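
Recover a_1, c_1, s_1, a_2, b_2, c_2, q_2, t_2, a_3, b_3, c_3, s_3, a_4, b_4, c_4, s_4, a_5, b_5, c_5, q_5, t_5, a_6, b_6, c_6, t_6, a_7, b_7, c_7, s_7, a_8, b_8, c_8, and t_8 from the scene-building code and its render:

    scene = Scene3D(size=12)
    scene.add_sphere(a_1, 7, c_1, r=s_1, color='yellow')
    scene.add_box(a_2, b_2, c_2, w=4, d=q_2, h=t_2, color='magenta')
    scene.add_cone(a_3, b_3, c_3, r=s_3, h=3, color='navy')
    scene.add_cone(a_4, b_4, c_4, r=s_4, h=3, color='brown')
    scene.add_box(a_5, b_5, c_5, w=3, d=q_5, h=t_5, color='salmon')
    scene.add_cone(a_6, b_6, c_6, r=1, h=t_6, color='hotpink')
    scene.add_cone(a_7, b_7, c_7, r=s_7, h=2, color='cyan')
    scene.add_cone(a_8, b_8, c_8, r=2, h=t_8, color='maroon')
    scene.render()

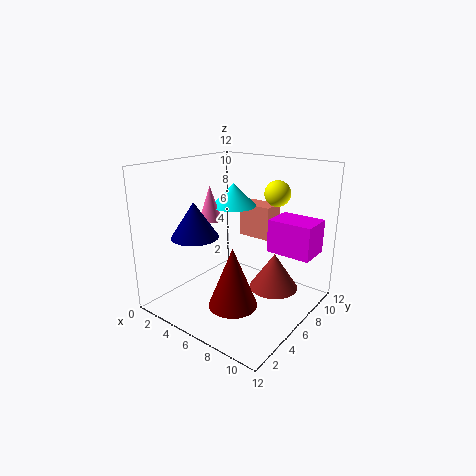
a_1 = 9; c_1 = 10; s_1 = 1; a_2 = 7; b_2 = 9; c_2 = 4; q_2 = 3; t_2 = 3; a_3 = 3; b_3 = 4; c_3 = 6; s_3 = 2; a_4 = 9; b_4 = 7; c_4 = 2; s_4 = 2; a_5 = 4; b_5 = 9; c_5 = 5; q_5 = 2; t_5 = 3; a_6 = 3; b_6 = 6; c_6 = 7; t_6 = 3; a_7 = 4; b_7 = 8; c_7 = 8; s_7 = 2; a_8 = 7; b_8 = 4; c_8 = 1; t_8 = 5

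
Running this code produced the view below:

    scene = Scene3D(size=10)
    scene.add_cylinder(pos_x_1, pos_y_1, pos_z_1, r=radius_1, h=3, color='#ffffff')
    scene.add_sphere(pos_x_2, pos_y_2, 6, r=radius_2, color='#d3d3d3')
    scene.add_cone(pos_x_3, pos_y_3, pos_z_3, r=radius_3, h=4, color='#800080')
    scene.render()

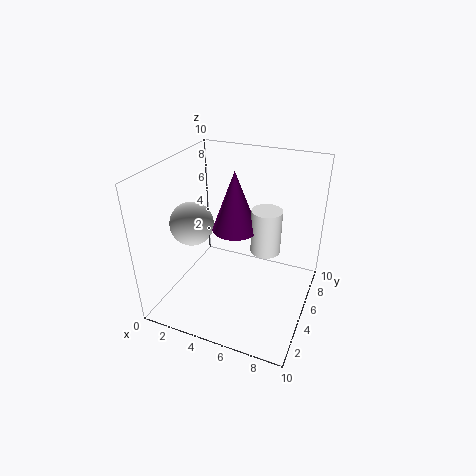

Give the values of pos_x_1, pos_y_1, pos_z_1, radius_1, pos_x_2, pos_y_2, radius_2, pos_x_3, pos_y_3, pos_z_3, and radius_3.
pos_x_1 = 7
pos_y_1 = 5
pos_z_1 = 4.5
radius_1 = 1
pos_x_2 = 2
pos_y_2 = 4
radius_2 = 1.5
pos_x_3 = 5
pos_y_3 = 4.5
pos_z_3 = 6
radius_3 = 1.5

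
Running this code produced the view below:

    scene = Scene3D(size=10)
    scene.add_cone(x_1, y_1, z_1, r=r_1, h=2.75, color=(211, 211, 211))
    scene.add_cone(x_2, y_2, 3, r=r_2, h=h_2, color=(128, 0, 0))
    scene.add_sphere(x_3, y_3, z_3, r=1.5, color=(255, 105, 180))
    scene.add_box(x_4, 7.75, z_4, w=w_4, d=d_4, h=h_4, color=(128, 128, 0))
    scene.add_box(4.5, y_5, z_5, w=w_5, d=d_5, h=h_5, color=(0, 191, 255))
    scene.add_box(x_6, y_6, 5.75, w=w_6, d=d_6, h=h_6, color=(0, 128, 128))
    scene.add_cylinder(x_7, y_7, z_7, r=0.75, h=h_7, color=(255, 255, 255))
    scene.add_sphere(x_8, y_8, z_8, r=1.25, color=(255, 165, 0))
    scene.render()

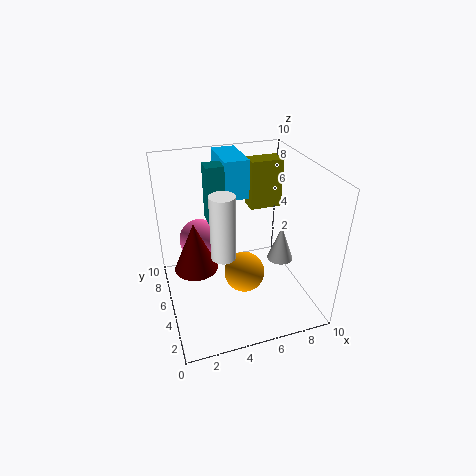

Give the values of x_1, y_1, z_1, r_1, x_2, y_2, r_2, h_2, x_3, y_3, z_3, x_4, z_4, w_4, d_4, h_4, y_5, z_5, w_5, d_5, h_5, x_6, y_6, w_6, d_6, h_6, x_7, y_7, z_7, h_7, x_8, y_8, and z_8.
x_1 = 8.75; y_1 = 5.75; z_1 = 2; r_1 = 1; x_2 = 2; y_2 = 5.25; r_2 = 1.5; h_2 = 3.5; x_3 = 2.75; y_3 = 7.25; z_3 = 4; x_4 = 7; z_4 = 5.5; w_4 = 2.5; d_4 = 1.5; h_4 = 3.75; y_5 = 6.25; z_5 = 7.25; w_5 = 1.75; d_5 = 3.5; h_5 = 2.75; x_6 = 3.25; y_6 = 6.25; w_6 = 1.5; d_6 = 1.25; h_6 = 4; x_7 = 3.25; y_7 = 2.5; z_7 = 5.5; h_7 = 4; x_8 = 4.5; y_8 = 2.25; z_8 = 4.25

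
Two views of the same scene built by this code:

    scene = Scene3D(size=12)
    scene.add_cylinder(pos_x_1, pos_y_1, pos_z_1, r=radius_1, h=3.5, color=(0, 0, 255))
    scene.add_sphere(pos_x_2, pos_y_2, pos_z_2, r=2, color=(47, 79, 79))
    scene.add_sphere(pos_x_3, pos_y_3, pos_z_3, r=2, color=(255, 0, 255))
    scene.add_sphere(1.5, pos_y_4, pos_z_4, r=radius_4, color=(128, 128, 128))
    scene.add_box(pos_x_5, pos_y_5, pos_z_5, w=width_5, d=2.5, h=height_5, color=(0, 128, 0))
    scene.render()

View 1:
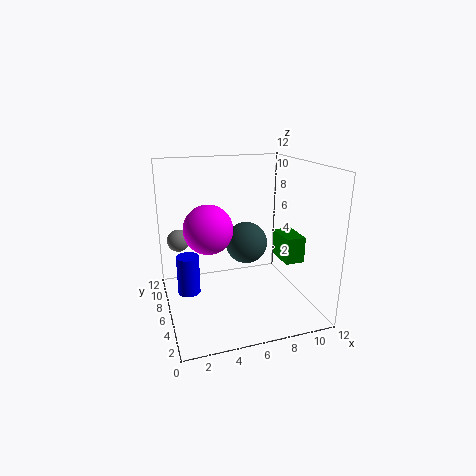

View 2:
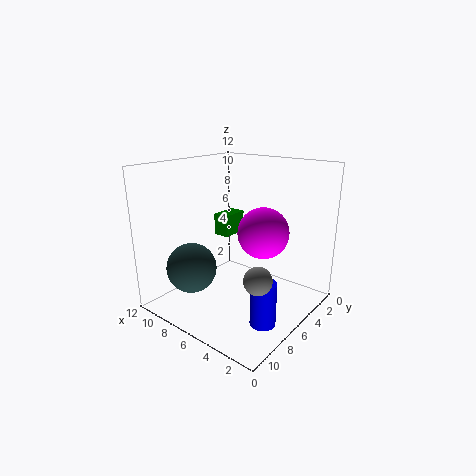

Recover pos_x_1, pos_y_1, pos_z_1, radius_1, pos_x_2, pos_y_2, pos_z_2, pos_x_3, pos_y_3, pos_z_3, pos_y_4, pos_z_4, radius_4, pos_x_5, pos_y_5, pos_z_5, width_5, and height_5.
pos_x_1 = 2
pos_y_1 = 8
pos_z_1 = 0.5
radius_1 = 1
pos_x_2 = 8
pos_y_2 = 9.5
pos_z_2 = 4
pos_x_3 = 3.5
pos_y_3 = 6
pos_z_3 = 7
pos_y_4 = 9.5
pos_z_4 = 5
radius_4 = 1
pos_x_5 = 8.5
pos_y_5 = 2
pos_z_5 = 5
width_5 = 1.5
height_5 = 2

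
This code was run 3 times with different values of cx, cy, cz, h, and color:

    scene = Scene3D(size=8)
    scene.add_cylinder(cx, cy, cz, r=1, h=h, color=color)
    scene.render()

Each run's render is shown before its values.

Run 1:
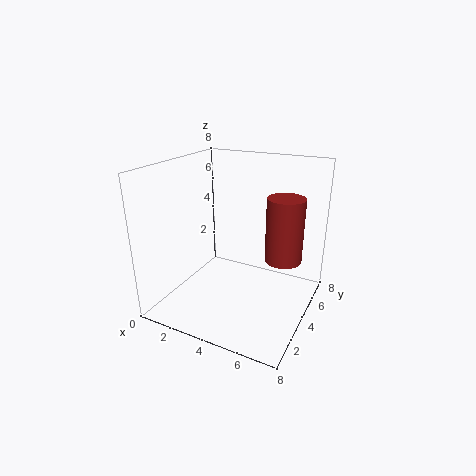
cx = 6.5; cy = 4.5; cz = 3; h = 3.5; color = 'brown'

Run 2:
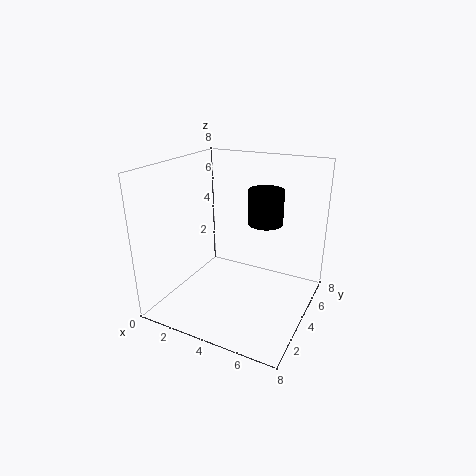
cx = 5; cy = 5.5; cz = 4.5; h = 2; color = 'black'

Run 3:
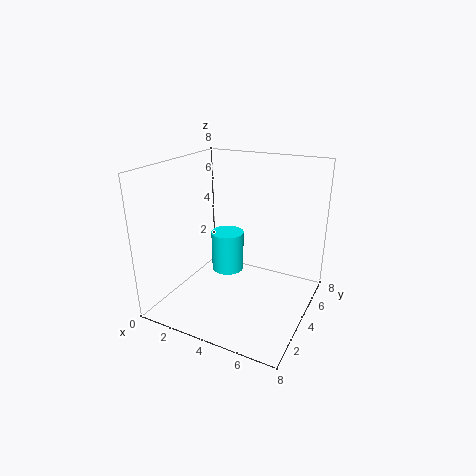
cx = 2.5; cy = 5.5; cz = 1; h = 2.5; color = 'cyan'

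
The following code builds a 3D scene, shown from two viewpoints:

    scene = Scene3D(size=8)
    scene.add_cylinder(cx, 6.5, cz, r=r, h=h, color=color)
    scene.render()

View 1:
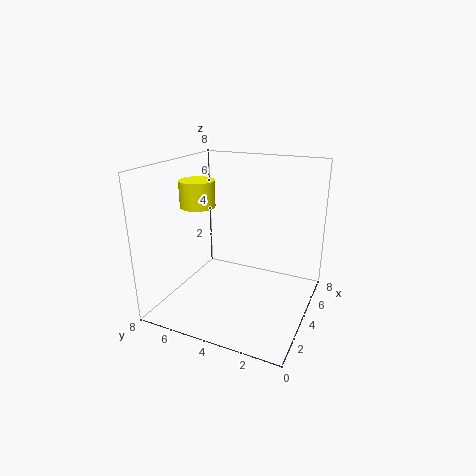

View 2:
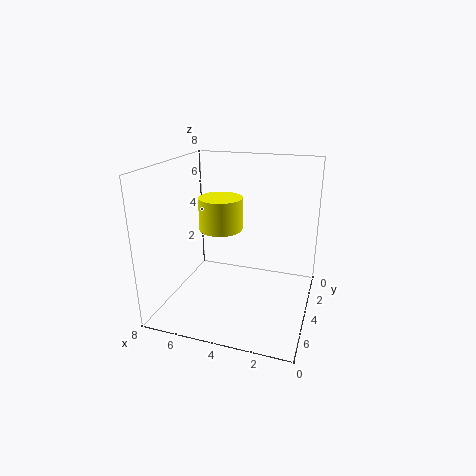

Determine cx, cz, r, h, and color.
cx = 4
cz = 5.5
r = 1
h = 1.5
color = 'yellow'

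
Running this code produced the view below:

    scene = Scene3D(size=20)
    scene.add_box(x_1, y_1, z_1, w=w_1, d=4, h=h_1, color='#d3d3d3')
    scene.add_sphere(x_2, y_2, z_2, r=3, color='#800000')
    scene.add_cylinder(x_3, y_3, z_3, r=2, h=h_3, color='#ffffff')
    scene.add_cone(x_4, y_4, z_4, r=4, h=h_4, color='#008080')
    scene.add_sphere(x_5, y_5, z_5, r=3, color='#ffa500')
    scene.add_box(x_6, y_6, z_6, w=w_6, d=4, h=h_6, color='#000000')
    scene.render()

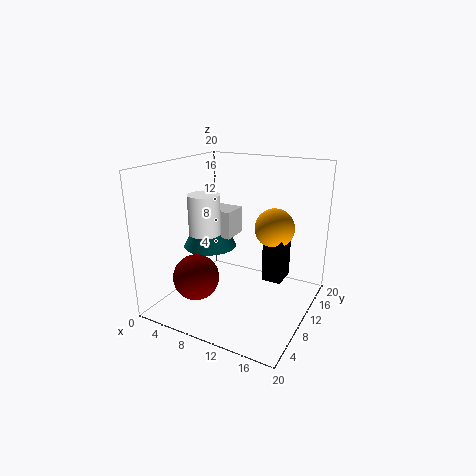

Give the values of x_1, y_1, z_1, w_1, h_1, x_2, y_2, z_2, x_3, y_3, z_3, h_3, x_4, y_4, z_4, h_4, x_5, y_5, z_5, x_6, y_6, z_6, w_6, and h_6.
x_1 = 3; y_1 = 11; z_1 = 9; w_1 = 5; h_1 = 4; x_2 = 7; y_2 = 4; z_2 = 6; x_3 = 8; y_3 = 5; z_3 = 12; h_3 = 5; x_4 = 4; y_4 = 12; z_4 = 7; h_4 = 8; x_5 = 13; y_5 = 16; z_5 = 10; x_6 = 12; y_6 = 14; z_6 = 2; w_6 = 3; h_6 = 8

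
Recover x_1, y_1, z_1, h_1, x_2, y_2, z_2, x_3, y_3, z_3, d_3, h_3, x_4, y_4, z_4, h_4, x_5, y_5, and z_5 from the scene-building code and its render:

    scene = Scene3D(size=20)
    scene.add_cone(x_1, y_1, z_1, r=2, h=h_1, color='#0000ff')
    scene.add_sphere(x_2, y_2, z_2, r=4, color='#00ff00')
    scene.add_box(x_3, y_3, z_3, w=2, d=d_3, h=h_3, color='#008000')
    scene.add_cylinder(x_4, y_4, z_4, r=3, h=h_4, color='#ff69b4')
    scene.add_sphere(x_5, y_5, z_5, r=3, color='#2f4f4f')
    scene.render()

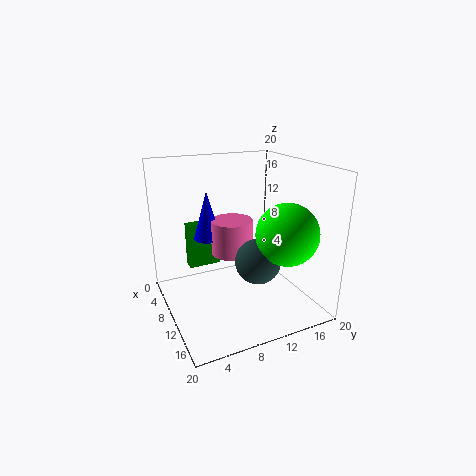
x_1 = 6
y_1 = 7
z_1 = 9
h_1 = 7
x_2 = 16
y_2 = 14
z_2 = 12
x_3 = 1
y_3 = 5
z_3 = 3
d_3 = 5
h_3 = 7
x_4 = 8
y_4 = 10
z_4 = 7
h_4 = 5
x_5 = 14
y_5 = 11
z_5 = 8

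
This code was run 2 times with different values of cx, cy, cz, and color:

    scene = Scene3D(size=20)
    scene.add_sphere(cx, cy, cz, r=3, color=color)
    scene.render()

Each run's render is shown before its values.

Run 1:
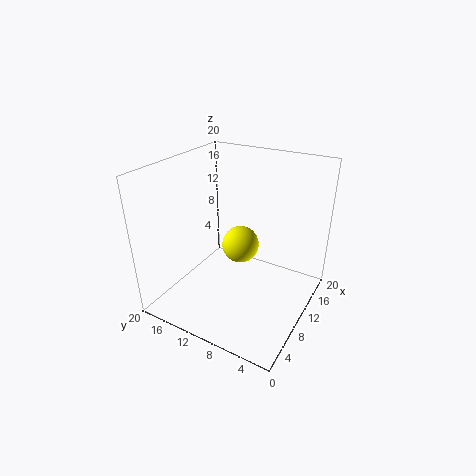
cx = 16, cy = 13, cz = 5, color = 'yellow'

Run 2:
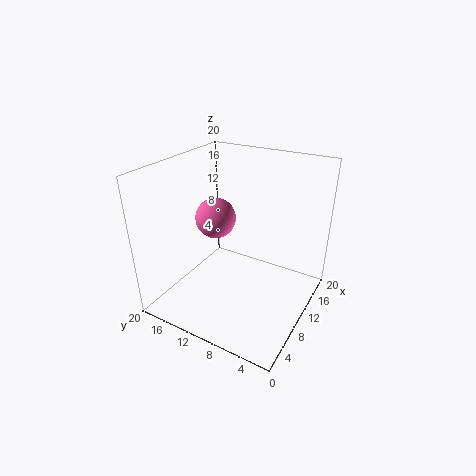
cx = 12, cy = 15, cz = 11, color = 'hotpink'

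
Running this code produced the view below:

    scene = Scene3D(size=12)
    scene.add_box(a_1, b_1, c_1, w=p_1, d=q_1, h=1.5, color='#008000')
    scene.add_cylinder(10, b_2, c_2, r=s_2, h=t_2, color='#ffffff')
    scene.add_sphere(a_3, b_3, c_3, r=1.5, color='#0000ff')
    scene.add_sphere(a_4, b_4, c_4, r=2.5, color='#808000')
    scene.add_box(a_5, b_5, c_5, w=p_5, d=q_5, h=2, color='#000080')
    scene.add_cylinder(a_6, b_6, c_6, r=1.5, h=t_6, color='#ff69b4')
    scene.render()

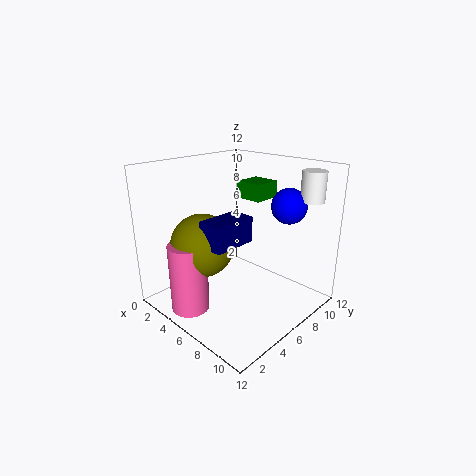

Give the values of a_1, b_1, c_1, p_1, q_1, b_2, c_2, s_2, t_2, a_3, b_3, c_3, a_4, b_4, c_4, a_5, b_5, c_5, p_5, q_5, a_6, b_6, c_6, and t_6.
a_1 = 3.5, b_1 = 8.5, c_1 = 8.5, p_1 = 2.5, q_1 = 2.5, b_2 = 10.5, c_2 = 9, s_2 = 1, t_2 = 2.5, a_3 = 8.5, b_3 = 9.5, c_3 = 8.5, a_4 = 5, b_4 = 3, c_4 = 6, a_5 = 6, b_5 = 2, c_5 = 6.5, p_5 = 2, q_5 = 3.5, a_6 = 5, b_6 = 1.5, c_6 = 1, t_6 = 5.5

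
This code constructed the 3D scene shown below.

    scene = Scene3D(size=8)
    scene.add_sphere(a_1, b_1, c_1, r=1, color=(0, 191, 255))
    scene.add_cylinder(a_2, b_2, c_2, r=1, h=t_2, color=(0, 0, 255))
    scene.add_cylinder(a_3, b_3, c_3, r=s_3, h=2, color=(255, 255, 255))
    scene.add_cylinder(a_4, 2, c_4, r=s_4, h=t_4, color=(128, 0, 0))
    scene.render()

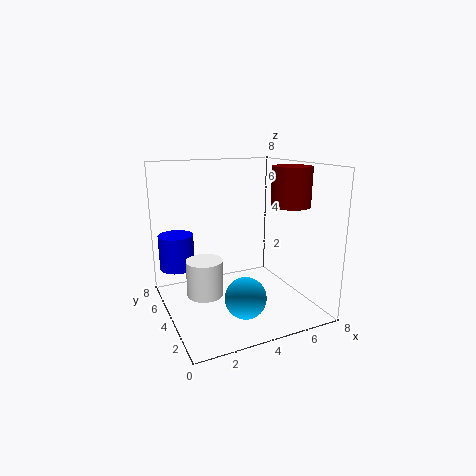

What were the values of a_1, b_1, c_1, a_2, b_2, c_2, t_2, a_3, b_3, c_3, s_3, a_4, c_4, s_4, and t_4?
a_1 = 3, b_1 = 1, c_1 = 2, a_2 = 1, b_2 = 6, c_2 = 2, t_2 = 2, a_3 = 2, b_3 = 4, c_3 = 1, s_3 = 1, a_4 = 6, c_4 = 6, s_4 = 1, t_4 = 2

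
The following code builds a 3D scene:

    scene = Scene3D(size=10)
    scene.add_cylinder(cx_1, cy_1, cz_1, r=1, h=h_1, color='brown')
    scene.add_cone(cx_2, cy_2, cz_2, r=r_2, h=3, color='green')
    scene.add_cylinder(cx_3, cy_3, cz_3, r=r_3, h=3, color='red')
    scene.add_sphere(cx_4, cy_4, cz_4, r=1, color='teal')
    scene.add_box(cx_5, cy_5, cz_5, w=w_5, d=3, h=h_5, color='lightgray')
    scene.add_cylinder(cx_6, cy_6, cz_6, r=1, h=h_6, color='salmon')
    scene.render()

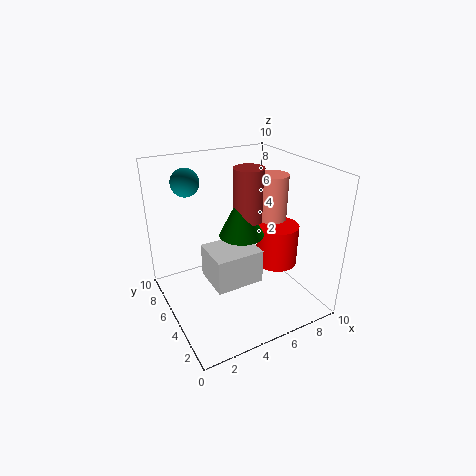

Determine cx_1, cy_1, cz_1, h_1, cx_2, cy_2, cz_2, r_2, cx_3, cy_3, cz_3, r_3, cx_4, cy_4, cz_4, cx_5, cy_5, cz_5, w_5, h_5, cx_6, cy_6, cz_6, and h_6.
cx_1 = 5.5
cy_1 = 4.5
cz_1 = 6.5
h_1 = 3.5
cx_2 = 5
cy_2 = 4.5
cz_2 = 5.5
r_2 = 1.5
cx_3 = 8
cy_3 = 4.5
cz_3 = 2.5
r_3 = 1.5
cx_4 = 2.5
cy_4 = 8
cz_4 = 8.5
cx_5 = 3
cy_5 = 4
cz_5 = 1.5
w_5 = 3.5
h_5 = 2.5
cx_6 = 7
cy_6 = 4
cz_6 = 6.5
h_6 = 3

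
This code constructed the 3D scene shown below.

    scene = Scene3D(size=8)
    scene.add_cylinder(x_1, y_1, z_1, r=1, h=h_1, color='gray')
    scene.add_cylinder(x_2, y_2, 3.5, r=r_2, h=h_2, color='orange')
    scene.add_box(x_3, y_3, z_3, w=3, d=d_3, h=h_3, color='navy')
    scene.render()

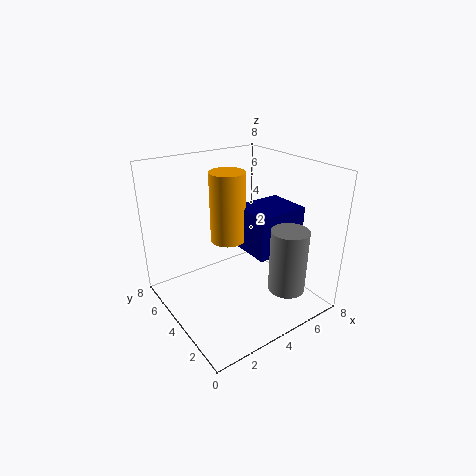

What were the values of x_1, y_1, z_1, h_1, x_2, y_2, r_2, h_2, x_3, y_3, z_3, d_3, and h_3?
x_1 = 5.5
y_1 = 1.5
z_1 = 1.5
h_1 = 3.5
x_2 = 4
y_2 = 5
r_2 = 1
h_2 = 4
x_3 = 4.5
y_3 = 2.5
z_3 = 3
d_3 = 2.5
h_3 = 2.5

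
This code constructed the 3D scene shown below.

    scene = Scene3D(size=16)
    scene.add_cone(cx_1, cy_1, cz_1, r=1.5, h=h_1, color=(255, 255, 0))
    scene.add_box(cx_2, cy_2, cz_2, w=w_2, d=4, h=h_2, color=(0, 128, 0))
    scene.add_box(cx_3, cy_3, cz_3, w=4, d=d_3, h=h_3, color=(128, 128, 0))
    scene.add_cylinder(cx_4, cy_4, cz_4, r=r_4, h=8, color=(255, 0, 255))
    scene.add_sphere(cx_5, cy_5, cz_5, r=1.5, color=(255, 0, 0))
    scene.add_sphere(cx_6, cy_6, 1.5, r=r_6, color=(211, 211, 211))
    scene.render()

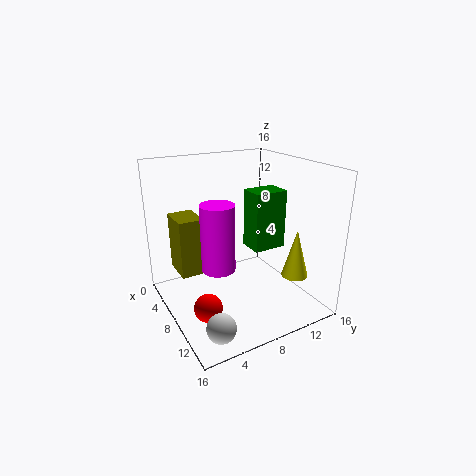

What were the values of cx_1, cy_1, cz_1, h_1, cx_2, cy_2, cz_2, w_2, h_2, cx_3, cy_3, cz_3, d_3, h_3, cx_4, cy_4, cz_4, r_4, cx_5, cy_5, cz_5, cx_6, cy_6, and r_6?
cx_1 = 11.5
cy_1 = 13.5
cz_1 = 3.5
h_1 = 5.5
cx_2 = 5
cy_2 = 10.5
cz_2 = 5.5
w_2 = 3
h_2 = 7
cx_3 = 0.5
cy_3 = 2.5
cz_3 = 2.5
d_3 = 3
h_3 = 7
cx_4 = 6
cy_4 = 6.5
cz_4 = 3.5
r_4 = 2
cx_5 = 10.5
cy_5 = 3
cz_5 = 2
cx_6 = 13.5
cy_6 = 3
r_6 = 1.5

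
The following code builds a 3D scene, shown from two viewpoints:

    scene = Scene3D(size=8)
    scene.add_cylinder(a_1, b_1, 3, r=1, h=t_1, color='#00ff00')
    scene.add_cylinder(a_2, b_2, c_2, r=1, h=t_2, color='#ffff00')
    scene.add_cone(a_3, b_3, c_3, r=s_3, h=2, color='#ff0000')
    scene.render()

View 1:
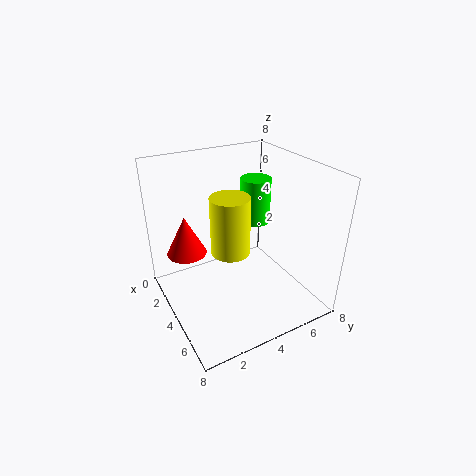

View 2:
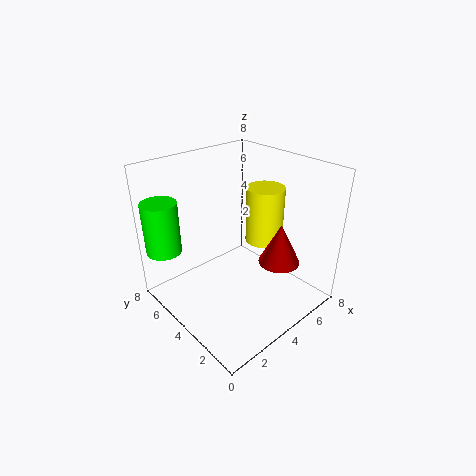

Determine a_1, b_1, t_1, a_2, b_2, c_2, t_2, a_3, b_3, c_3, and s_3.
a_1 = 1, b_1 = 7, t_1 = 3, a_2 = 5, b_2 = 3, c_2 = 4, t_2 = 3, a_3 = 4, b_3 = 1, c_3 = 4, s_3 = 1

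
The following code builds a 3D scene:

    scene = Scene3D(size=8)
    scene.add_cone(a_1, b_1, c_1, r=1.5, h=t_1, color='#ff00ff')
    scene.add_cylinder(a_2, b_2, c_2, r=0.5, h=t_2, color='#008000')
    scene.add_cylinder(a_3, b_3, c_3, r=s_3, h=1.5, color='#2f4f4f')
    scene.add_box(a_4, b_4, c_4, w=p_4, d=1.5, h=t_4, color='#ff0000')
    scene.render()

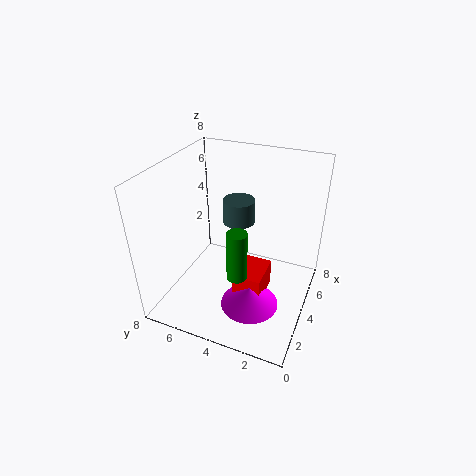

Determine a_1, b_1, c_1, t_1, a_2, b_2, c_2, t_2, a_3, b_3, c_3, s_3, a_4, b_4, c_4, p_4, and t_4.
a_1 = 2; b_1 = 2.5; c_1 = 1.5; t_1 = 1; a_2 = 1.5; b_2 = 3; c_2 = 3.5; t_2 = 2.5; a_3 = 6.5; b_3 = 5; c_3 = 3.5; s_3 = 1; a_4 = 2; b_4 = 2; c_4 = 1.5; p_4 = 2; t_4 = 1.5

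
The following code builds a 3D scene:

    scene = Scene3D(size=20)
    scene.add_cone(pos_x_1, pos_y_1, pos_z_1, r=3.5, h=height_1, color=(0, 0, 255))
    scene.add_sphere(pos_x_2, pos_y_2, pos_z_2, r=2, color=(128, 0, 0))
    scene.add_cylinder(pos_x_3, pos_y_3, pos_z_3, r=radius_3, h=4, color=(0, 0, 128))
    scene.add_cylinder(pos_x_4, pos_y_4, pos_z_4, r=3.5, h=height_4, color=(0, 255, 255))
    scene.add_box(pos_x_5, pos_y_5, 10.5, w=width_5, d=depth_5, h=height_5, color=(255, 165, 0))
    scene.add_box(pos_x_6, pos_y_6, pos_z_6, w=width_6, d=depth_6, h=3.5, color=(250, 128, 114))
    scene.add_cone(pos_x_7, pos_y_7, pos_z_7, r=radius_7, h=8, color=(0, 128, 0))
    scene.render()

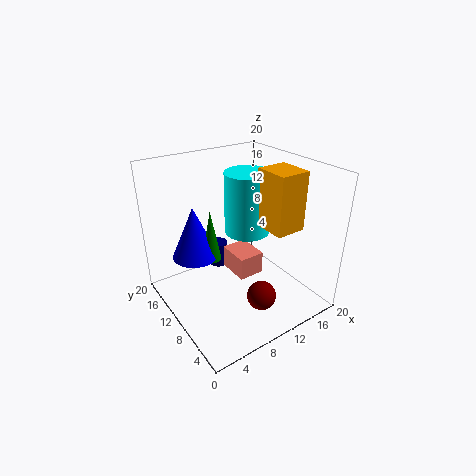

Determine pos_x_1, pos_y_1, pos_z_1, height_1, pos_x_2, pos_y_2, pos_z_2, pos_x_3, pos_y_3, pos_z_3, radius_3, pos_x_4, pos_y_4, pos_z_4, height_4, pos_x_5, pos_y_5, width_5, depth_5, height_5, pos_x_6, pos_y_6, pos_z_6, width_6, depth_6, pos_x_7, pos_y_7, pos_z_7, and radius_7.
pos_x_1 = 6.5
pos_y_1 = 16.5
pos_z_1 = 5
height_1 = 8
pos_x_2 = 10.5
pos_y_2 = 5
pos_z_2 = 3
pos_x_3 = 11.5
pos_y_3 = 18
pos_z_3 = 1
radius_3 = 1.5
pos_x_4 = 14.5
pos_y_4 = 14
pos_z_4 = 8
height_4 = 9.5
pos_x_5 = 14
pos_y_5 = 6
width_5 = 4.5
depth_5 = 5
height_5 = 8.5
pos_x_6 = 11
pos_y_6 = 10.5
pos_z_6 = 2
width_6 = 4
depth_6 = 5
pos_x_7 = 8.5
pos_y_7 = 15
pos_z_7 = 4.5
radius_7 = 1.5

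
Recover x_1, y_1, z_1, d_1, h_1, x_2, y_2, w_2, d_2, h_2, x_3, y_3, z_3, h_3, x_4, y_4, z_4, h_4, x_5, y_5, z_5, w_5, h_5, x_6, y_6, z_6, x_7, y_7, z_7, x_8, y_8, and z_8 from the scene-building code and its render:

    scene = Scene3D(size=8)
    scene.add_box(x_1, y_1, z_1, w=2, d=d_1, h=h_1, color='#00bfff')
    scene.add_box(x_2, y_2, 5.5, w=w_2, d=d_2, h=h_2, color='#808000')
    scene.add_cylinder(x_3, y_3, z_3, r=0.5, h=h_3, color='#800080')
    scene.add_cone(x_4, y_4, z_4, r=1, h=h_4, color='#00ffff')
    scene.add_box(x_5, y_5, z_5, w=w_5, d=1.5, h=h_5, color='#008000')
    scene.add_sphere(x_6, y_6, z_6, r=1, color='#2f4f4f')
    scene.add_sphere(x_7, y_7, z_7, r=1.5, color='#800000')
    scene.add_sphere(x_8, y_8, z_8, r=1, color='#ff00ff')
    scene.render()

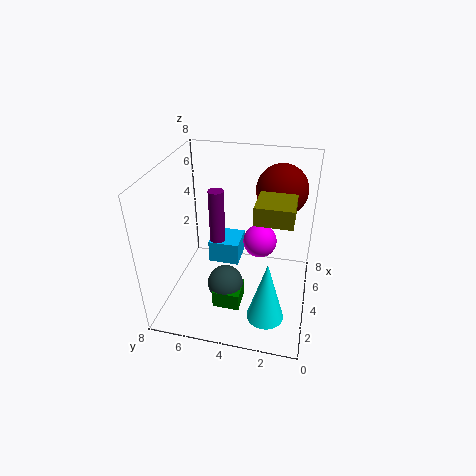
x_1 = 6; y_1 = 4.5; z_1 = 0.5; d_1 = 2; h_1 = 1.5; x_2 = 3; y_2 = 1; w_2 = 2; d_2 = 2; h_2 = 1; x_3 = 6.5; y_3 = 6; z_3 = 2; h_3 = 3.5; x_4 = 2; y_4 = 2; z_4 = 0.5; h_4 = 3.5; x_5 = 2; y_5 = 3.5; z_5 = 0.5; w_5 = 1.5; h_5 = 1; x_6 = 3; y_6 = 4.5; z_6 = 1.5; x_7 = 6.5; y_7 = 2; z_7 = 6; x_8 = 5.5; y_8 = 3; z_8 = 3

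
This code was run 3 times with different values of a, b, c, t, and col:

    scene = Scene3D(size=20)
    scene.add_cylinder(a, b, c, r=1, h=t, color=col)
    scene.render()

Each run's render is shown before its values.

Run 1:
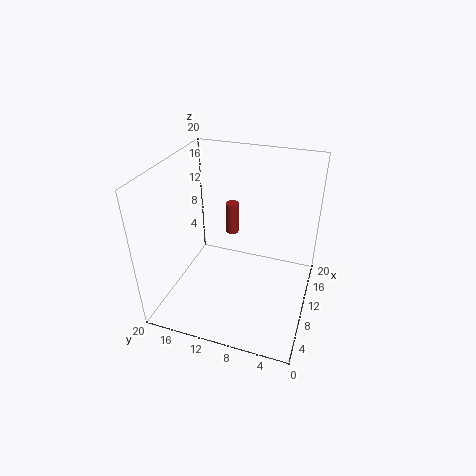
a = 16; b = 13; c = 7; t = 5; col = 'brown'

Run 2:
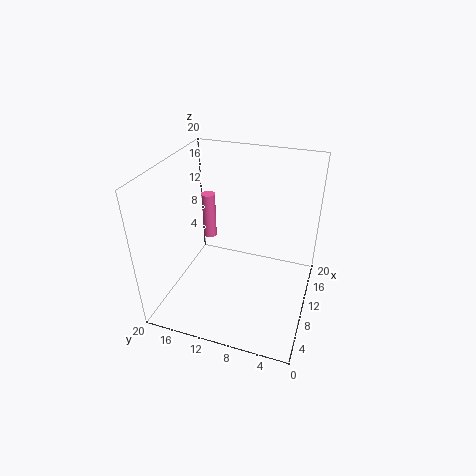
a = 14; b = 16; c = 7; t = 7; col = 'hotpink'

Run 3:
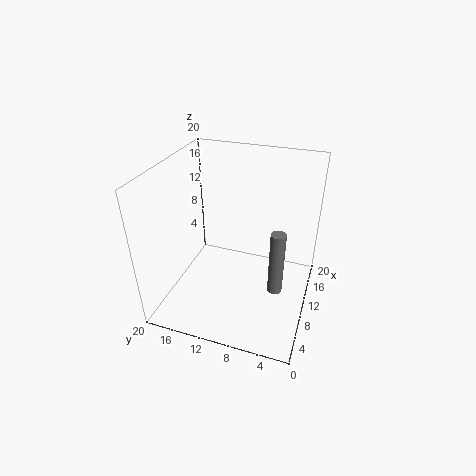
a = 8; b = 4; c = 4; t = 9; col = 'gray'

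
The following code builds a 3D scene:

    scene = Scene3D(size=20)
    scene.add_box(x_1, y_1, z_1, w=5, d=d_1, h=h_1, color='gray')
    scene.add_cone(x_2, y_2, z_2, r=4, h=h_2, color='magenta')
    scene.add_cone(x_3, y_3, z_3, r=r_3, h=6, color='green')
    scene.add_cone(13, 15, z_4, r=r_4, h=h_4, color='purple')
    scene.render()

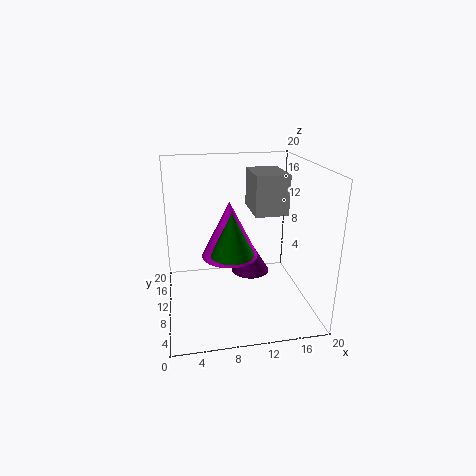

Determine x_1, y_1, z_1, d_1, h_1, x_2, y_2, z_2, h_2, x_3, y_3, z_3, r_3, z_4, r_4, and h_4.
x_1 = 13, y_1 = 12, z_1 = 12, d_1 = 7, h_1 = 6, x_2 = 9, y_2 = 11, z_2 = 7, h_2 = 8, x_3 = 9, y_3 = 9, z_3 = 8, r_3 = 3, z_4 = 2, r_4 = 3, h_4 = 5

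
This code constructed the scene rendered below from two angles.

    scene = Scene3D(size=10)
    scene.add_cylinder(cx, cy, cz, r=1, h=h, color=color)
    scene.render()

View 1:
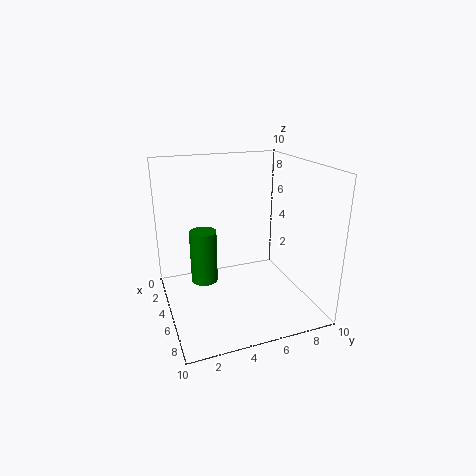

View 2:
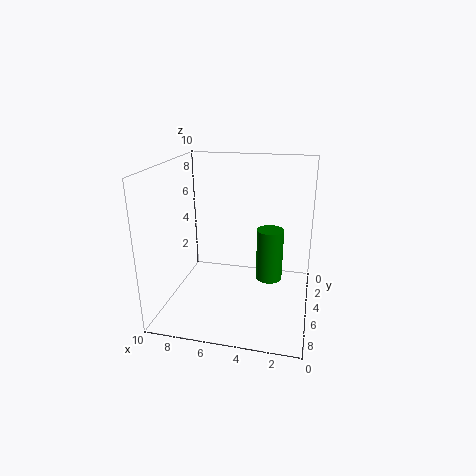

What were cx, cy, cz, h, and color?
cx = 3; cy = 3; cz = 1; h = 4; color = 'green'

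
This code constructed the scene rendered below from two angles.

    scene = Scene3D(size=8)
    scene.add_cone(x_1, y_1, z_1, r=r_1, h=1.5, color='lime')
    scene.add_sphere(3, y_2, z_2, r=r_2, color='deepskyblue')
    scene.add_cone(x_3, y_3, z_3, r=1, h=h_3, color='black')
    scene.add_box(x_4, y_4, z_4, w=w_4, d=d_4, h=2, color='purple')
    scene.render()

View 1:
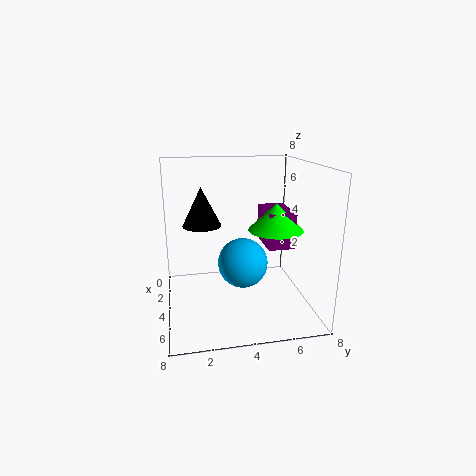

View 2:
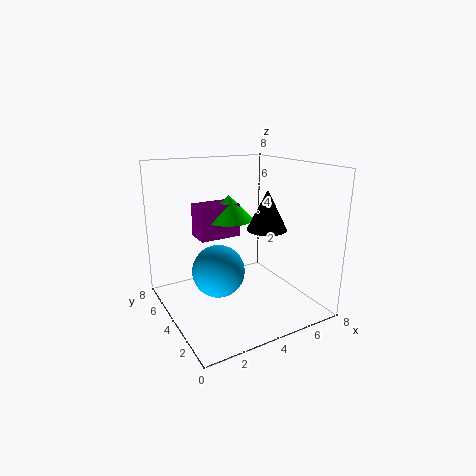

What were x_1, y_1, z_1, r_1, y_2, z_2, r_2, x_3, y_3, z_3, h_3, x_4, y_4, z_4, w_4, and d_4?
x_1 = 4.5
y_1 = 6
z_1 = 4.5
r_1 = 1.5
y_2 = 4.5
z_2 = 2
r_2 = 1.5
x_3 = 4.5
y_3 = 2
z_3 = 5
h_3 = 2
x_4 = 2.5
y_4 = 5.5
z_4 = 3.5
w_4 = 2.5
d_4 = 1.5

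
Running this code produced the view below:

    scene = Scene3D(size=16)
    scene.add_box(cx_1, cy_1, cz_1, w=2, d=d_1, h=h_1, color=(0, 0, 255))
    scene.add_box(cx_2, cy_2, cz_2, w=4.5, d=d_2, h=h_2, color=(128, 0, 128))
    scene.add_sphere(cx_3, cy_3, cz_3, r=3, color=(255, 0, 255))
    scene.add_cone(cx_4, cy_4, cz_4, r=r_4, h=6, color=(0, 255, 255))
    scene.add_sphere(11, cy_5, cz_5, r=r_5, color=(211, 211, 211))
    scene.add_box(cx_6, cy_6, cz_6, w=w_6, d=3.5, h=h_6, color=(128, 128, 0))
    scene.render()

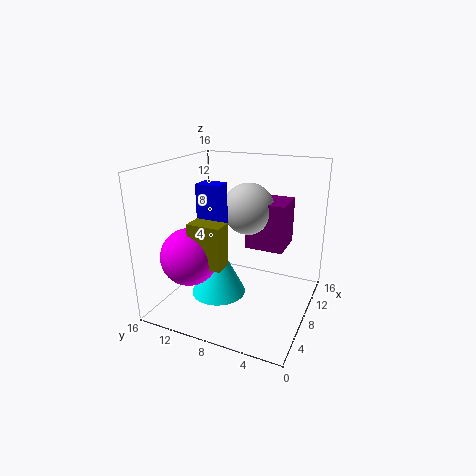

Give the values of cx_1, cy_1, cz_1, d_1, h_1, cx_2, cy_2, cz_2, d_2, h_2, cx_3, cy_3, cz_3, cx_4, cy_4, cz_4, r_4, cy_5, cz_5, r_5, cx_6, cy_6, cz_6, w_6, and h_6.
cx_1 = 4.5, cy_1 = 8.5, cz_1 = 9.5, d_1 = 2.5, h_1 = 5, cx_2 = 10, cy_2 = 3.5, cz_2 = 6, d_2 = 4.5, h_2 = 5.5, cx_3 = 3.5, cy_3 = 11.5, cz_3 = 7, cx_4 = 6, cy_4 = 9.5, cz_4 = 2, r_4 = 3, cy_5 = 8, cz_5 = 10.5, r_5 = 3, cx_6 = 2.5, cy_6 = 7.5, cz_6 = 6.5, w_6 = 2, h_6 = 4.5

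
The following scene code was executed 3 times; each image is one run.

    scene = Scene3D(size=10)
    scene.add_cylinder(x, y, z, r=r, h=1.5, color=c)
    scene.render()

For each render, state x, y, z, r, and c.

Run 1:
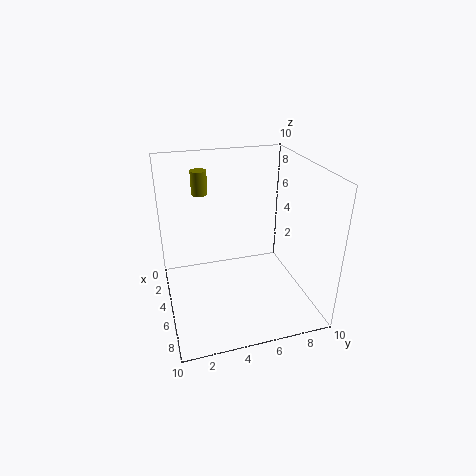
x = 5; y = 2.5; z = 8.5; r = 0.5; c = 'olive'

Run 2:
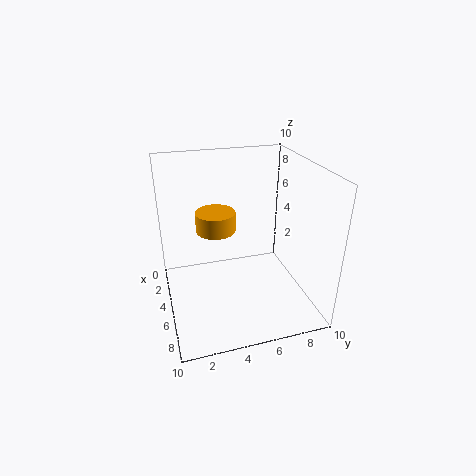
x = 2.5; y = 4; z = 4.5; r = 1.5; c = 'orange'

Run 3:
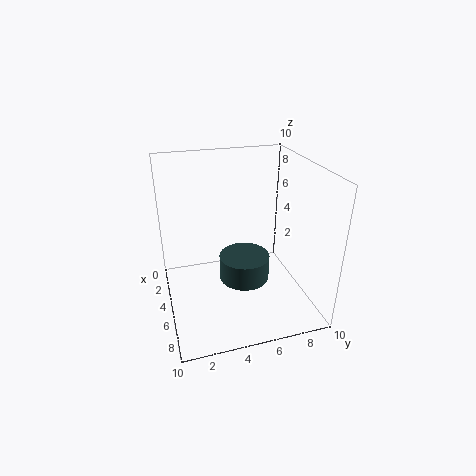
x = 8; y = 4.5; z = 4; r = 1.5; c = 'darkslategray'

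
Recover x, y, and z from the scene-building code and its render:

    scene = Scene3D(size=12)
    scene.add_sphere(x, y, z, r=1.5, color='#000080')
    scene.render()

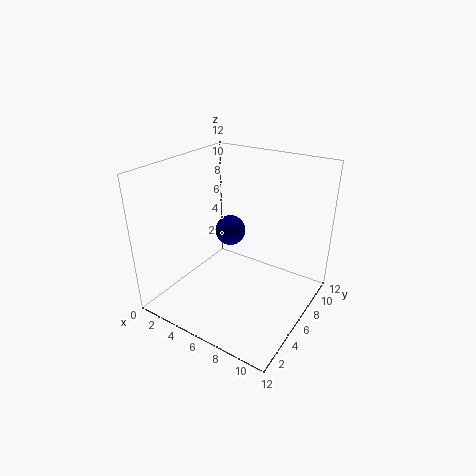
x = 2.5
y = 10
z = 4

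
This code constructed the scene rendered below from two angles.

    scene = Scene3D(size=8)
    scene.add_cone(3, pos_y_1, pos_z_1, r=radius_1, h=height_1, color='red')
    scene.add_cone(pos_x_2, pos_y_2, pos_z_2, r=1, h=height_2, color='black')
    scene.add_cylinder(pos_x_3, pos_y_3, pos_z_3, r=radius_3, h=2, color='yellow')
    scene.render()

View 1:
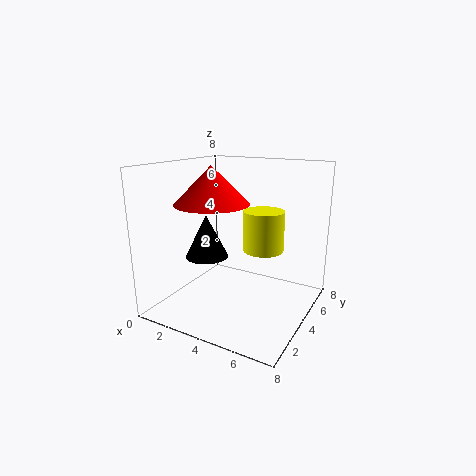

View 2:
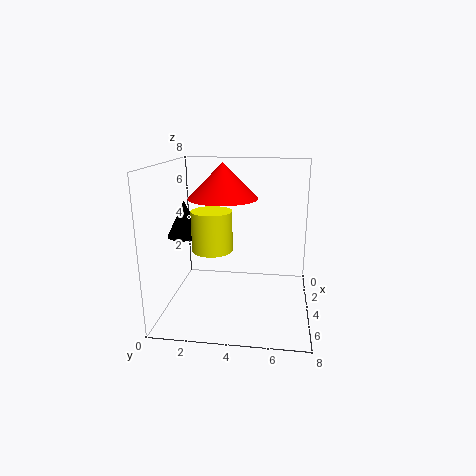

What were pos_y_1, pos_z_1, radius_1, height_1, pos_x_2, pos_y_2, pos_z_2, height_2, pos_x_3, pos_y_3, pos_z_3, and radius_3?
pos_y_1 = 3, pos_z_1 = 6, radius_1 = 2, height_1 = 2, pos_x_2 = 4, pos_y_2 = 1, pos_z_2 = 4, height_2 = 2, pos_x_3 = 6, pos_y_3 = 3, pos_z_3 = 4, radius_3 = 1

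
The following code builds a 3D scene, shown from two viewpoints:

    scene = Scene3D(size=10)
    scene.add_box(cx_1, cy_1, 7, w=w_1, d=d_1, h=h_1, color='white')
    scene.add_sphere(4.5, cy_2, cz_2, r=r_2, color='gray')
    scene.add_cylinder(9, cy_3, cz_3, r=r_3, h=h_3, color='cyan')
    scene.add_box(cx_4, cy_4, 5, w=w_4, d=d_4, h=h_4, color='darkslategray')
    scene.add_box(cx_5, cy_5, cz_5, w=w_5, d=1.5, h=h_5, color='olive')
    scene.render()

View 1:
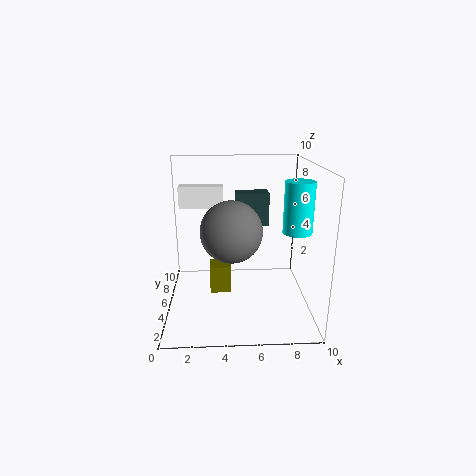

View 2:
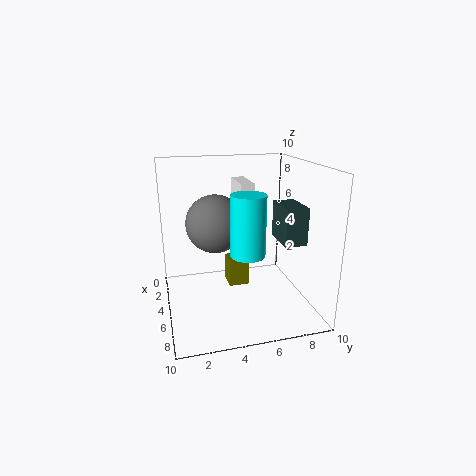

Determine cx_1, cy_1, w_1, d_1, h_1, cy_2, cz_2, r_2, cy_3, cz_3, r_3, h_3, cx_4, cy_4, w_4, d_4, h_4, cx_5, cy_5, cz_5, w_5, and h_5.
cx_1 = 1
cy_1 = 5.5
w_1 = 3
d_1 = 1
h_1 = 1.5
cy_2 = 3.5
cz_2 = 6
r_2 = 2
cy_3 = 4.5
cz_3 = 5.5
r_3 = 1
h_3 = 3.5
cx_4 = 5
cy_4 = 7.5
w_4 = 2.5
d_4 = 1.5
h_4 = 2.5
cx_5 = 3
cy_5 = 4.5
cz_5 = 1
w_5 = 1.5
h_5 = 2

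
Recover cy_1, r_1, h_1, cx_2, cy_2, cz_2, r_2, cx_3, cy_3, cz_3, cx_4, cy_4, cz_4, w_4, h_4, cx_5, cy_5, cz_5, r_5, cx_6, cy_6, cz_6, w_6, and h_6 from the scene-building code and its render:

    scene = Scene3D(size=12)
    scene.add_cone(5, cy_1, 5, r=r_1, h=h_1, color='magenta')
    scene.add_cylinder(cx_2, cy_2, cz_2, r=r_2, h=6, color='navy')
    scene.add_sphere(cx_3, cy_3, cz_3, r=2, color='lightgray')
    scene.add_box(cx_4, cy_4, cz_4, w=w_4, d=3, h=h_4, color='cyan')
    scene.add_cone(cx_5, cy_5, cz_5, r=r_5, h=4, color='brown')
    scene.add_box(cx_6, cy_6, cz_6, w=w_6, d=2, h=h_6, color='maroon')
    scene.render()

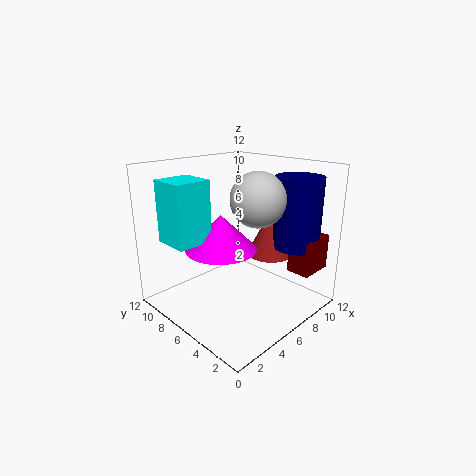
cy_1 = 7, r_1 = 3, h_1 = 3, cx_2 = 10, cy_2 = 3, cz_2 = 5, r_2 = 2, cx_3 = 5, cy_3 = 3, cz_3 = 10, cx_4 = 1, cy_4 = 7, cz_4 = 6, w_4 = 3, h_4 = 5, cx_5 = 9, cy_5 = 5, cz_5 = 4, r_5 = 2, cx_6 = 9, cy_6 = 1, cz_6 = 3, w_6 = 3, h_6 = 3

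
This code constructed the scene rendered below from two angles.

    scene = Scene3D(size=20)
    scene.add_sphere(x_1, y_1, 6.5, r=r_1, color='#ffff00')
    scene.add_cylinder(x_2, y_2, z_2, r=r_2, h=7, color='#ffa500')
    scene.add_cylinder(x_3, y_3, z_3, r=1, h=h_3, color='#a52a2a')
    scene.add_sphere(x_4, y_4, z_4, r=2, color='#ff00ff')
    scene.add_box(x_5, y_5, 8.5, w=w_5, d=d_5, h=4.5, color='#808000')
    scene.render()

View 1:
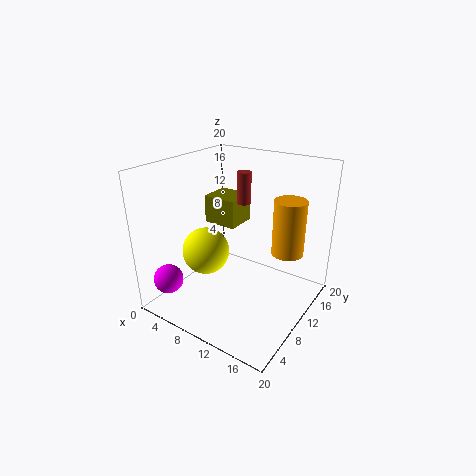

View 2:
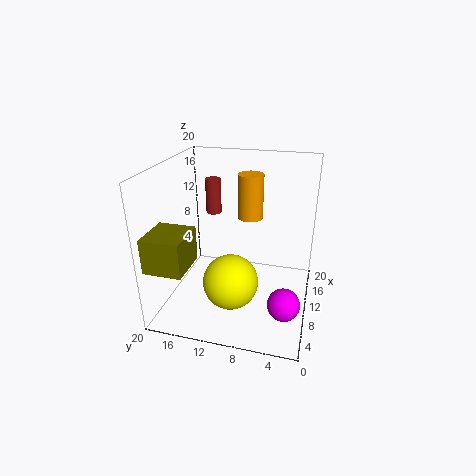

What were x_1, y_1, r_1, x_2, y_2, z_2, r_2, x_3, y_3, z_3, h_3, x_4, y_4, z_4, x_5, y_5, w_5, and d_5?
x_1 = 4.5; y_1 = 9.5; r_1 = 3.5; x_2 = 17.5; y_2 = 10; z_2 = 10; r_2 = 2; x_3 = 9; y_3 = 13; z_3 = 14; h_3 = 4.5; x_4 = 3.5; y_4 = 2.5; z_4 = 5; x_5 = 0.5; y_5 = 14.5; w_5 = 5.5; d_5 = 5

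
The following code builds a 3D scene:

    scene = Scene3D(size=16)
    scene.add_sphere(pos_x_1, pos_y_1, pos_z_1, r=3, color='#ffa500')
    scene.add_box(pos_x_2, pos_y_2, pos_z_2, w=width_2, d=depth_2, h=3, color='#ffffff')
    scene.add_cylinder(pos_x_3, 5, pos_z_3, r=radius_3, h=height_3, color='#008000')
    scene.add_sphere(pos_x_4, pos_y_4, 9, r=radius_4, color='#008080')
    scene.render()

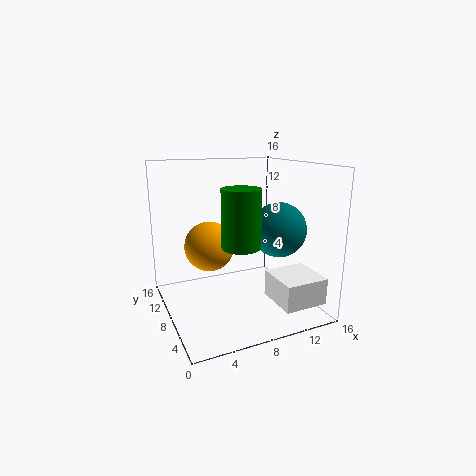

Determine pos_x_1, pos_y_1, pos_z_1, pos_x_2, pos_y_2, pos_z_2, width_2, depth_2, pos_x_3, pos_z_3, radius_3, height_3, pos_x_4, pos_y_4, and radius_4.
pos_x_1 = 6; pos_y_1 = 12; pos_z_1 = 6; pos_x_2 = 11; pos_y_2 = 2; pos_z_2 = 1; width_2 = 5; depth_2 = 5; pos_x_3 = 7; pos_z_3 = 8; radius_3 = 2; height_3 = 6; pos_x_4 = 12; pos_y_4 = 6; radius_4 = 3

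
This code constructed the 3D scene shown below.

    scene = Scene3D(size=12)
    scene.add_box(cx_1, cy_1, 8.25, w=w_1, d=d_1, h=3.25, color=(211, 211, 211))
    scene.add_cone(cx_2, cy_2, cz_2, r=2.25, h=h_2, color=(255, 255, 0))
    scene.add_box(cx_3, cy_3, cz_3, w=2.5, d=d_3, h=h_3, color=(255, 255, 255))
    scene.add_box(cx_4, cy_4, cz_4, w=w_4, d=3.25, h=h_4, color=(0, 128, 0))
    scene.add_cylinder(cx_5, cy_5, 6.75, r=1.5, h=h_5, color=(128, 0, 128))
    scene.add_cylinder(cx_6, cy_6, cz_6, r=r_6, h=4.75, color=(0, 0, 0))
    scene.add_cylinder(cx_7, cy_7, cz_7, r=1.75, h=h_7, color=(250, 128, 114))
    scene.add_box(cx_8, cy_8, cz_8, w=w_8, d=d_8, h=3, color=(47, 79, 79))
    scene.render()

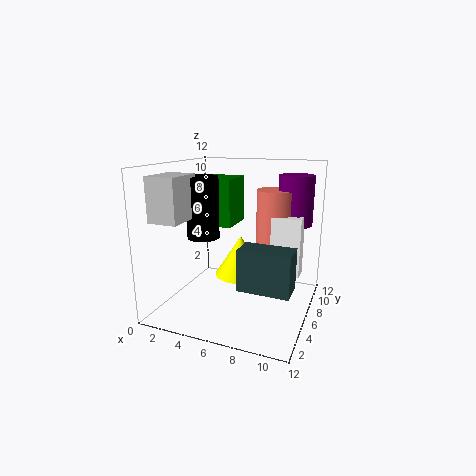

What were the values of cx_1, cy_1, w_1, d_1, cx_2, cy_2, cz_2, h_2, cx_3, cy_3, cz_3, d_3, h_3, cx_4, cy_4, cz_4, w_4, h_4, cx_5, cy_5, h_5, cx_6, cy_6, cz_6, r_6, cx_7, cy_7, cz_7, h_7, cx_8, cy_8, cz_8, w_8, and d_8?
cx_1 = 1.5; cy_1 = 0.25; w_1 = 2.25; d_1 = 3; cx_2 = 5.75; cy_2 = 7.25; cz_2 = 2.25; h_2 = 3.5; cx_3 = 8.5; cy_3 = 7; cz_3 = 2.75; d_3 = 1.5; h_3 = 5; cx_4 = 1.25; cy_4 = 6; cz_4 = 6.75; w_4 = 4; h_4 = 4; cx_5 = 10; cy_5 = 9.25; h_5 = 4.25; cx_6 = 4; cy_6 = 3.75; cz_6 = 6.5; r_6 = 1.25; cx_7 = 8.5; cy_7 = 8.75; cz_7 = 5; h_7 = 4.75; cx_8 = 7.75; cy_8 = 1.25; cz_8 = 3.75; w_8 = 3.75; d_8 = 2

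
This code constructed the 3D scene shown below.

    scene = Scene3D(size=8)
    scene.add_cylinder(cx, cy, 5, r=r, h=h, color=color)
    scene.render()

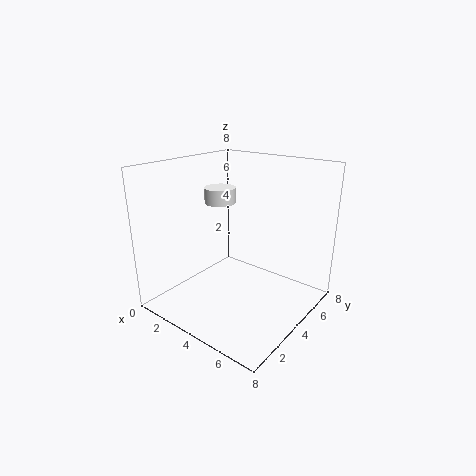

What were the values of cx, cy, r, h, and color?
cx = 1
cy = 6
r = 1
h = 1
color = 'white'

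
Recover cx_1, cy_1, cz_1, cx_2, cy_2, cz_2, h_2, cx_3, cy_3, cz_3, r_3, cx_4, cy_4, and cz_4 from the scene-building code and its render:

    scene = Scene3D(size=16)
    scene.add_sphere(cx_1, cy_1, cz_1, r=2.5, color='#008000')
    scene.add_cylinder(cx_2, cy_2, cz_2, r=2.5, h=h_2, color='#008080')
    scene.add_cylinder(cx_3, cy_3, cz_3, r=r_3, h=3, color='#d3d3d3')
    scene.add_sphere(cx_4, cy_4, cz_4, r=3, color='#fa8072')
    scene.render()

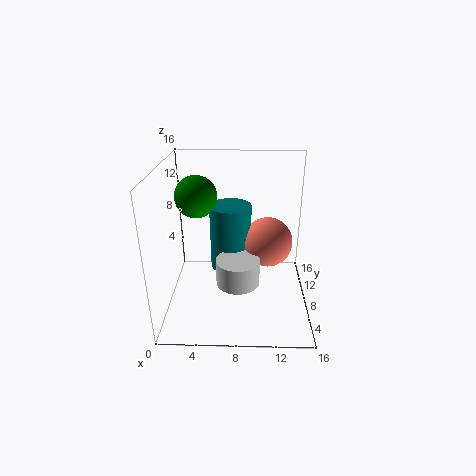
cx_1 = 3
cy_1 = 11.5
cz_1 = 11.5
cx_2 = 7
cy_2 = 11.5
cz_2 = 2.5
h_2 = 8
cx_3 = 8
cy_3 = 7.5
cz_3 = 2.5
r_3 = 2.5
cx_4 = 11.5
cy_4 = 11
cz_4 = 6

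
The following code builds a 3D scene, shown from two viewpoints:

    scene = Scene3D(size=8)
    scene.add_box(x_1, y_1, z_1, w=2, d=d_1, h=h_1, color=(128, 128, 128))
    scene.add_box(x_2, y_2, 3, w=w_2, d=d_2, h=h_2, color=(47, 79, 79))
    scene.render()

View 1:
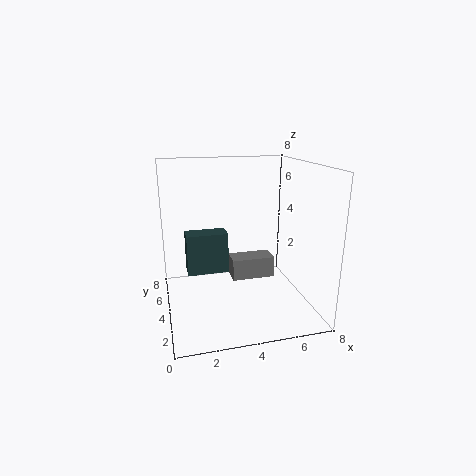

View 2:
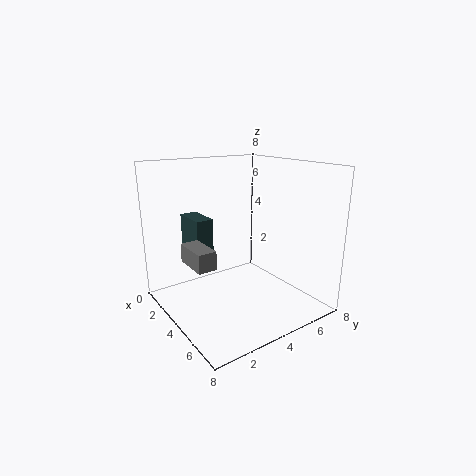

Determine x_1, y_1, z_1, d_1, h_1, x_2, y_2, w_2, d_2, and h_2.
x_1 = 3; y_1 = 1; z_1 = 3; d_1 = 1; h_1 = 1; x_2 = 1; y_2 = 2; w_2 = 2; d_2 = 1; h_2 = 2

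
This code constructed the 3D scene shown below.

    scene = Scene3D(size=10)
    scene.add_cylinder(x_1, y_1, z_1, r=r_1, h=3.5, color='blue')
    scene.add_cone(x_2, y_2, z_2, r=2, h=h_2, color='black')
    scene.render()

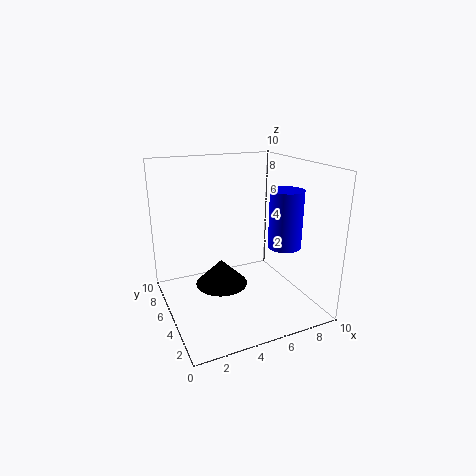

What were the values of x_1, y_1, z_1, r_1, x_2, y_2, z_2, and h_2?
x_1 = 6.5; y_1 = 1.5; z_1 = 5.5; r_1 = 1; x_2 = 4.5; y_2 = 7; z_2 = 0.5; h_2 = 2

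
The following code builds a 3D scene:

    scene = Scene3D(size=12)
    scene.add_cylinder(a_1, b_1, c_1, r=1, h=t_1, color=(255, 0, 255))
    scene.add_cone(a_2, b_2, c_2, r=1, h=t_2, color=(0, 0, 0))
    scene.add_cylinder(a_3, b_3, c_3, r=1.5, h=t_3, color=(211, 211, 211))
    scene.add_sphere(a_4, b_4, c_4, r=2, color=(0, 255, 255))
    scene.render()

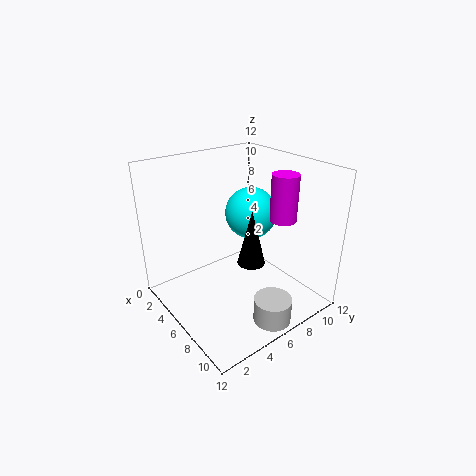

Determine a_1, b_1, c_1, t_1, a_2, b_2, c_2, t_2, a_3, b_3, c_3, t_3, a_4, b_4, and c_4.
a_1 = 9.5
b_1 = 7.5
c_1 = 8.5
t_1 = 3.5
a_2 = 9.5
b_2 = 4.5
c_2 = 6
t_2 = 4
a_3 = 10.5
b_3 = 6
c_3 = 0.5
t_3 = 2
a_4 = 7
b_4 = 6.5
c_4 = 8.5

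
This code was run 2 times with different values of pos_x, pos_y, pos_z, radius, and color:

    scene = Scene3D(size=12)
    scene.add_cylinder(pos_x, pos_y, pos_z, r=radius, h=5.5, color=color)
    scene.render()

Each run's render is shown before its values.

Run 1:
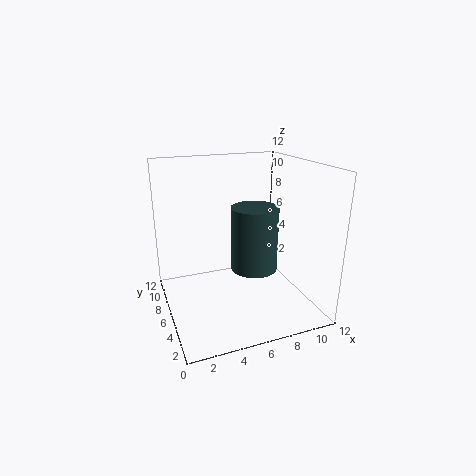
pos_x = 7.5; pos_y = 6; pos_z = 3; radius = 2; color = 'darkslategray'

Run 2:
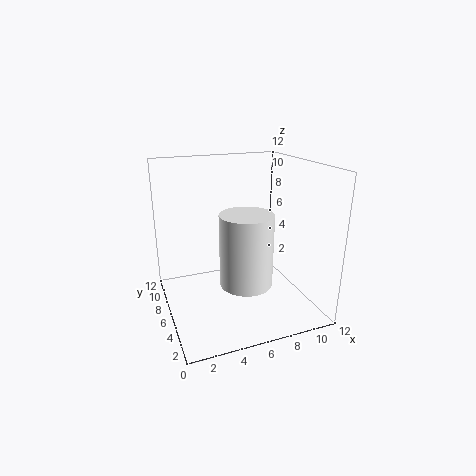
pos_x = 5.5; pos_y = 3; pos_z = 3.5; radius = 2; color = 'white'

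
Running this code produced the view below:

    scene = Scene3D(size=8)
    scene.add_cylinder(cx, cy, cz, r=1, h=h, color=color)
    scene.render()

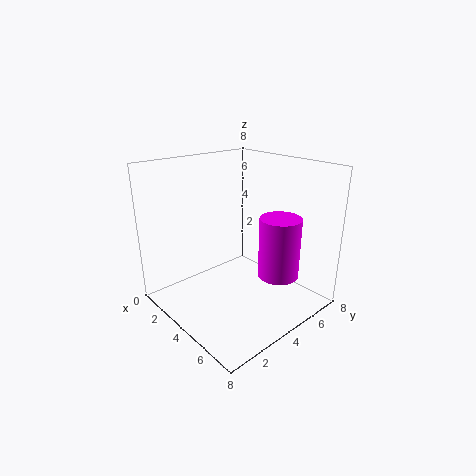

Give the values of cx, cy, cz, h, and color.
cx = 7; cy = 4; cz = 3; h = 3; color = 'magenta'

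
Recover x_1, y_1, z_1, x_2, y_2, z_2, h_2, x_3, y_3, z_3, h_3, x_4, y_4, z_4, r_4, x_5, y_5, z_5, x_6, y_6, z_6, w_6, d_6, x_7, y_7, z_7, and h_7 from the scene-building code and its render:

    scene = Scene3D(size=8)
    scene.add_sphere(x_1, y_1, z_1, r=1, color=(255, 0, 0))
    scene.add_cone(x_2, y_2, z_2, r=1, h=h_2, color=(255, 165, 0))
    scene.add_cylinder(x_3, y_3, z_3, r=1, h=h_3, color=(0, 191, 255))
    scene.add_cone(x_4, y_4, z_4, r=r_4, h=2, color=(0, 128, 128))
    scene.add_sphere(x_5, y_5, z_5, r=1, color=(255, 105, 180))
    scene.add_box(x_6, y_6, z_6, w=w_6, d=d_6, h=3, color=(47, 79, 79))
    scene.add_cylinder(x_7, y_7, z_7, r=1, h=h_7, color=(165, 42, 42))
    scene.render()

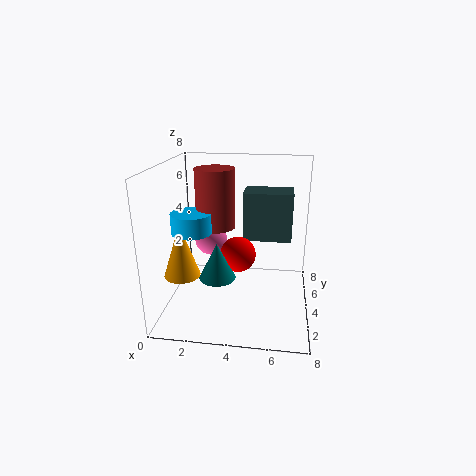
x_1 = 4; y_1 = 4; z_1 = 3; x_2 = 1; y_2 = 3; z_2 = 2; h_2 = 3; x_3 = 2; y_3 = 2; z_3 = 5; h_3 = 1; x_4 = 3; y_4 = 3; z_4 = 2; r_4 = 1; x_5 = 2; y_5 = 6; z_5 = 3; x_6 = 4; y_6 = 6; z_6 = 3; w_6 = 3; d_6 = 2; x_7 = 3; y_7 = 3; z_7 = 5; h_7 = 3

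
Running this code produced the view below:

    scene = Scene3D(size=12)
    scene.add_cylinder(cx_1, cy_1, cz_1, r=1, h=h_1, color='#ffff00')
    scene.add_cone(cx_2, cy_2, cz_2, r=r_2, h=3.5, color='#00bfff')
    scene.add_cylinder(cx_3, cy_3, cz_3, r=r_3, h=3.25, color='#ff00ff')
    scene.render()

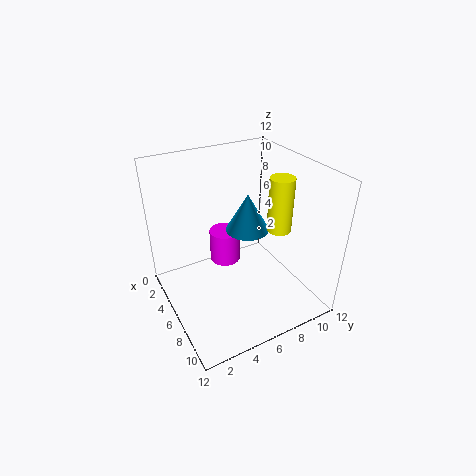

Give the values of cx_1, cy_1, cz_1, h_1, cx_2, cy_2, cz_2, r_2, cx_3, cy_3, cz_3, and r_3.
cx_1 = 7.5, cy_1 = 9, cz_1 = 6.75, h_1 = 4.5, cx_2 = 3.75, cy_2 = 8.25, cz_2 = 5, r_2 = 2, cx_3 = 1.5, cy_3 = 7, cz_3 = 0.75, r_3 = 1.5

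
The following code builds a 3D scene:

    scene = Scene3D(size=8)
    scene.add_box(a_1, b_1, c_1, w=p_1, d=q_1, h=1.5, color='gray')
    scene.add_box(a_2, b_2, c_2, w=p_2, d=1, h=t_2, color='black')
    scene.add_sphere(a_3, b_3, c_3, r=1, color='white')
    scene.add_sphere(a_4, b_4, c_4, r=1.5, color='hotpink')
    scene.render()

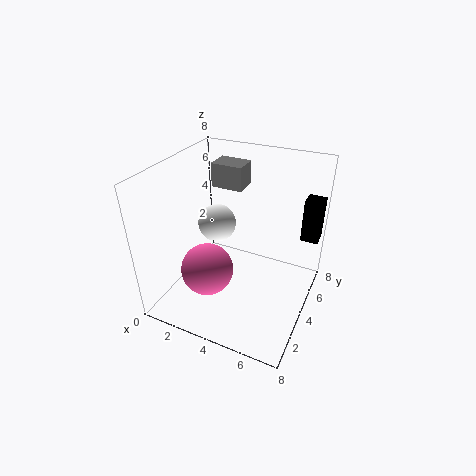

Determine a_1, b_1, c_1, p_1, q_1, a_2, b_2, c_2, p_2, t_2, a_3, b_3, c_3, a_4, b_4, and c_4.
a_1 = 1
b_1 = 6.5
c_1 = 5.5
p_1 = 2
q_1 = 1.5
a_2 = 7
b_2 = 6
c_2 = 3.5
p_2 = 1
t_2 = 2.5
a_3 = 3
b_3 = 3.5
c_3 = 5
a_4 = 2.5
b_4 = 3
c_4 = 2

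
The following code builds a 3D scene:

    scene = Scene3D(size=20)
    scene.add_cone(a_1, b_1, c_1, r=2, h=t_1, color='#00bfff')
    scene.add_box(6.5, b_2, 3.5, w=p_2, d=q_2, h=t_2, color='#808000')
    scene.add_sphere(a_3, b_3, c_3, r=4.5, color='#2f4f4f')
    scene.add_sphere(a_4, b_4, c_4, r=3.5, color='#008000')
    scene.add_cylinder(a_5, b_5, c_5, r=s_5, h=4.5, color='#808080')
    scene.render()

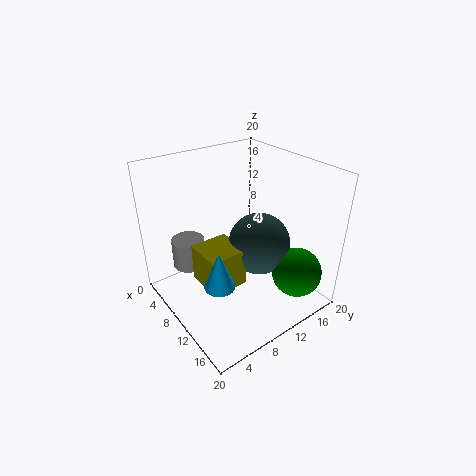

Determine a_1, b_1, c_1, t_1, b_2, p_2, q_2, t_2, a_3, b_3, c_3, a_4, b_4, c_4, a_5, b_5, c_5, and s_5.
a_1 = 13.5
b_1 = 4.5
c_1 = 6.5
t_1 = 5
b_2 = 4.5
p_2 = 5.5
q_2 = 5.5
t_2 = 5.5
a_3 = 10.5
b_3 = 13.5
c_3 = 8
a_4 = 16
b_4 = 16
c_4 = 5
a_5 = 2.5
b_5 = 6
c_5 = 3
s_5 = 2.5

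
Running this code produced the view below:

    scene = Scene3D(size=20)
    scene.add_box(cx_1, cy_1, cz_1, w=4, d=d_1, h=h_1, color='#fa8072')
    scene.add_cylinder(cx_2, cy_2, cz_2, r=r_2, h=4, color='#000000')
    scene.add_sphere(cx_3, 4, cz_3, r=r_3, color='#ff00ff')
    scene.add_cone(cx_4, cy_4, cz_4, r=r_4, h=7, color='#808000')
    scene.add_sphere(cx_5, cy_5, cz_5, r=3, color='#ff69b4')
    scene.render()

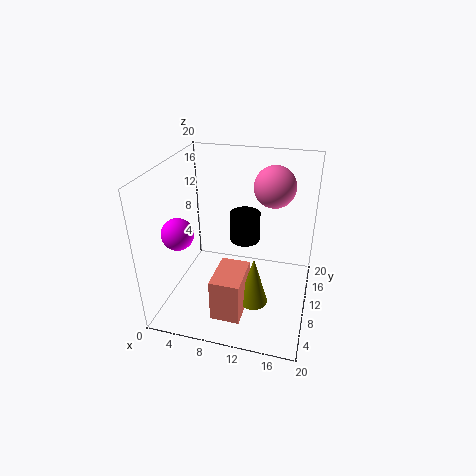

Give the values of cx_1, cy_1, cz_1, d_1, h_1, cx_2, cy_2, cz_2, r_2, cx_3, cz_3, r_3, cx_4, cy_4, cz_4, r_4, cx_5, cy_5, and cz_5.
cx_1 = 8
cy_1 = 3
cz_1 = 1
d_1 = 6
h_1 = 6
cx_2 = 11
cy_2 = 10
cz_2 = 10
r_2 = 2
cx_3 = 4
cz_3 = 13
r_3 = 2
cx_4 = 13
cy_4 = 7
cz_4 = 2
r_4 = 2
cx_5 = 14
cy_5 = 15
cz_5 = 16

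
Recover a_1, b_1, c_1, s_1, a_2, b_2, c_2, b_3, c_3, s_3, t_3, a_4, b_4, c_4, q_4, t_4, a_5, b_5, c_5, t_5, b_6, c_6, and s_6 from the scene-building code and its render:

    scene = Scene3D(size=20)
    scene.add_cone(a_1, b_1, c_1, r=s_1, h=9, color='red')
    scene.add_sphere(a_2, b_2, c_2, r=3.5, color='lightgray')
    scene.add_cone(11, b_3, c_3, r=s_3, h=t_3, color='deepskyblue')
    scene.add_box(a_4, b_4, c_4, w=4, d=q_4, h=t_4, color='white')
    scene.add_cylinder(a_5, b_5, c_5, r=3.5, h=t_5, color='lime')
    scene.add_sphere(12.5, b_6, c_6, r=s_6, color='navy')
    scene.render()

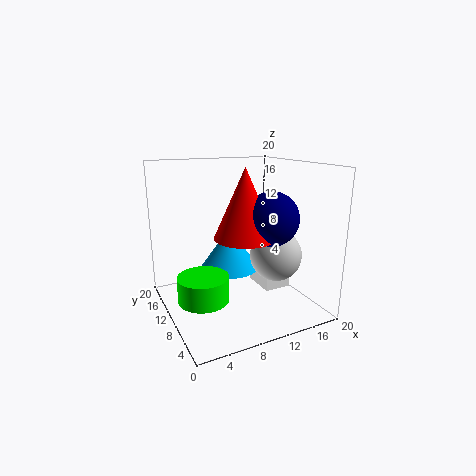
a_1 = 9.5, b_1 = 7, c_1 = 11, s_1 = 4, a_2 = 14, b_2 = 6.5, c_2 = 8, b_3 = 15, c_3 = 3.5, s_3 = 4.5, t_3 = 6.5, a_4 = 14, b_4 = 8.5, c_4 = 1.5, q_4 = 5, t_4 = 2.5, a_5 = 4.5, b_5 = 9.5, c_5 = 2, t_5 = 3.5, b_6 = 5.5, c_6 = 13.5, s_6 = 3.5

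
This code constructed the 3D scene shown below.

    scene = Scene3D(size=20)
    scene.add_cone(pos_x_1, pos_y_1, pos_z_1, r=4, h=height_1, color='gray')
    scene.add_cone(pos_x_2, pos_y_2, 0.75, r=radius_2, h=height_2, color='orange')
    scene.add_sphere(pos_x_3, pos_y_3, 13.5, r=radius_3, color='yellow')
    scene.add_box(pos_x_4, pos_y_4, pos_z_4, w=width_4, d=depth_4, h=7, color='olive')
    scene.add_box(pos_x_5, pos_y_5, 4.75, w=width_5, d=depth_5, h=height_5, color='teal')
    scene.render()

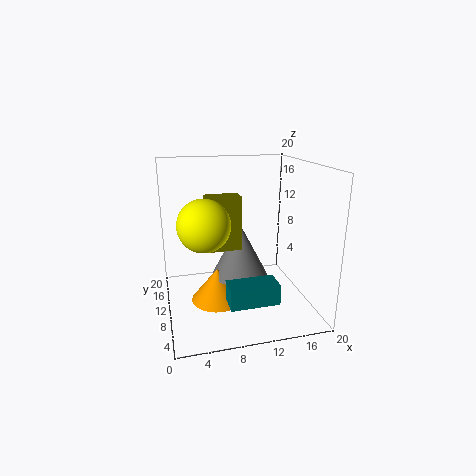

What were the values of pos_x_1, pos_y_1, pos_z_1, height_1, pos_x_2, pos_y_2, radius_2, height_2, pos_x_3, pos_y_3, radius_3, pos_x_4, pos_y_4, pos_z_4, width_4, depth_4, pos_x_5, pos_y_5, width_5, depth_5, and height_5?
pos_x_1 = 10.5; pos_y_1 = 11; pos_z_1 = 4; height_1 = 7.75; pos_x_2 = 7; pos_y_2 = 10.25; radius_2 = 3.75; height_2 = 4.75; pos_x_3 = 4.75; pos_y_3 = 6; radius_3 = 3.25; pos_x_4 = 5.25; pos_y_4 = 7; pos_z_4 = 9.5; width_4 = 4.5; depth_4 = 2.5; pos_x_5 = 6.75; pos_y_5 = 0.5; width_5 = 6; depth_5 = 3; height_5 = 2.5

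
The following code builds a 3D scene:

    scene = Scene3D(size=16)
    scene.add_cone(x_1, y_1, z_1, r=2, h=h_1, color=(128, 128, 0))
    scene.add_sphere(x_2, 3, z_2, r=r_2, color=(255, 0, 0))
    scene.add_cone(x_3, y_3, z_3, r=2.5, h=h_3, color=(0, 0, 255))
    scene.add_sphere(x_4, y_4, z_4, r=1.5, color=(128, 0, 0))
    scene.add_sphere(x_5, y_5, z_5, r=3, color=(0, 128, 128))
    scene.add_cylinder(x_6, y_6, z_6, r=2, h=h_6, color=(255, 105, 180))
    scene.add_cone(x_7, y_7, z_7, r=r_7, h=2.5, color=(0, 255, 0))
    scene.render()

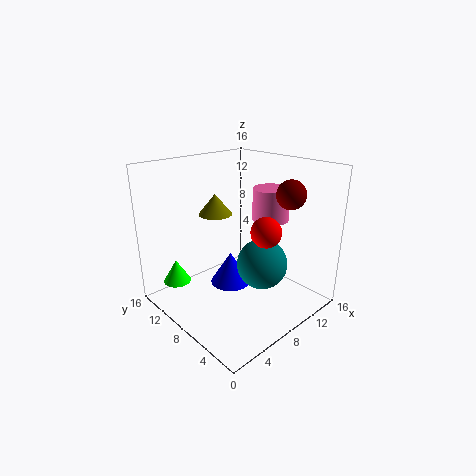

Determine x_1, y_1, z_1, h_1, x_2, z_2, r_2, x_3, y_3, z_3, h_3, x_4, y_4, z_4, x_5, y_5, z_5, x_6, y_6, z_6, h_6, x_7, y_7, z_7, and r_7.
x_1 = 8.5
y_1 = 12.5
z_1 = 9.5
h_1 = 2.5
x_2 = 7
z_2 = 10.5
r_2 = 1.5
x_3 = 9.5
y_3 = 11
z_3 = 0.5
h_3 = 4
x_4 = 10.5
y_4 = 3
z_4 = 13.5
x_5 = 11
y_5 = 7
z_5 = 4
x_6 = 11
y_6 = 6
z_6 = 10
h_6 = 3.5
x_7 = 2
y_7 = 11.5
z_7 = 3.5
r_7 = 1.5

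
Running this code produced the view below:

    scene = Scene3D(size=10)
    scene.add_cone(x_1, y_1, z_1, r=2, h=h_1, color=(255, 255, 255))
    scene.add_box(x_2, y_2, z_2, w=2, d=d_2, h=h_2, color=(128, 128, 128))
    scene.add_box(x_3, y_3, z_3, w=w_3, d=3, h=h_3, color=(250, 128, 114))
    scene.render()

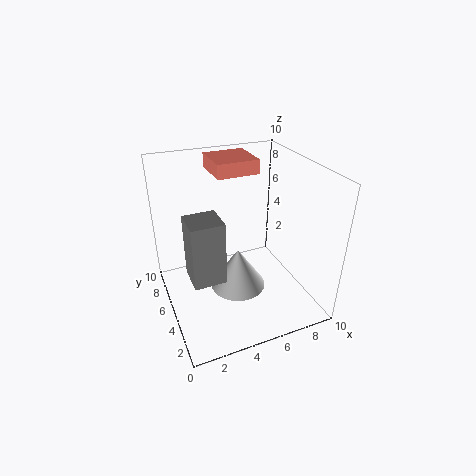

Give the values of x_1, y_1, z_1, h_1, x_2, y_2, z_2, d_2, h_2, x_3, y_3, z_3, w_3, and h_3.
x_1 = 5, y_1 = 5, z_1 = 1, h_1 = 3, x_2 = 1, y_2 = 2, z_2 = 4, d_2 = 2, h_2 = 4, x_3 = 4, y_3 = 6, z_3 = 9, w_3 = 3, h_3 = 1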